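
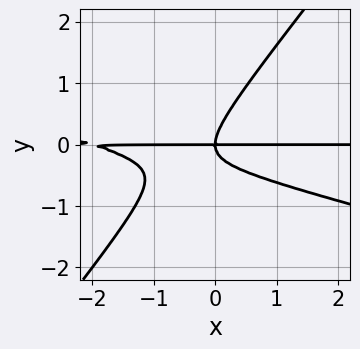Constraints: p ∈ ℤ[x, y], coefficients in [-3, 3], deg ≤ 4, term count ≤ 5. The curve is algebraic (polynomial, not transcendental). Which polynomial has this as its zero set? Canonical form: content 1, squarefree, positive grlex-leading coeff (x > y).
x^2*y + 3*x*y^2 - 3*y^3 + 2*x*y

1. deg p = 3. No degree-2 curve has this shape.
2. Reading off the gridlines: it meets the y-axis at y = 0 (among the integer gridlines); the visible x-axis segment lies entirely on the curve.
3. Putting this together gives p.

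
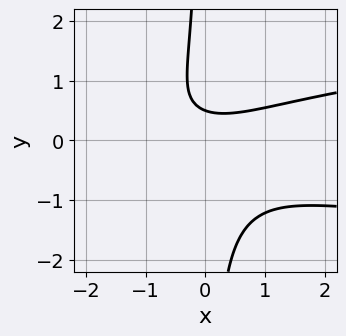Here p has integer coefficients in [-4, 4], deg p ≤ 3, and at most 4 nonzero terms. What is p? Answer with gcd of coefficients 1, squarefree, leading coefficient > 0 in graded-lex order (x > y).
1. Degree: a generic line meets the curve in up to 3 points, so deg p = 3.
2. Reading off the gridlines: it misses every integer gridline on the x-axis.
3. The integer polynomial consistent with all of this is the stated p.

3*x*y^2 - x^2 + 2*y - 1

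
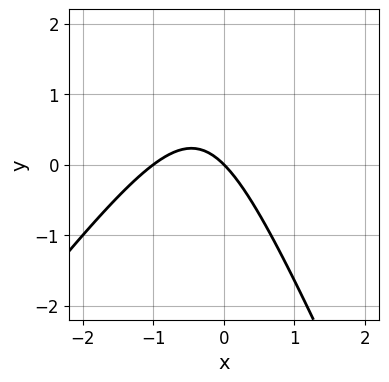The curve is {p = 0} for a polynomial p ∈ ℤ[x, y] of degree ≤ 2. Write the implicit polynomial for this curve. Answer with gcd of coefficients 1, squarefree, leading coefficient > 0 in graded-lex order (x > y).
(a) deg p = 2.
(b) From the visible intercepts: the x-axis gridline crossings are at x ∈ {-1, 0}; it crosses the y-axis at the gridline y = 0.
(c) The integer polynomial consistent with all of this is the stated p.

3*x^2 - x*y - y^2 + 3*x + 3*y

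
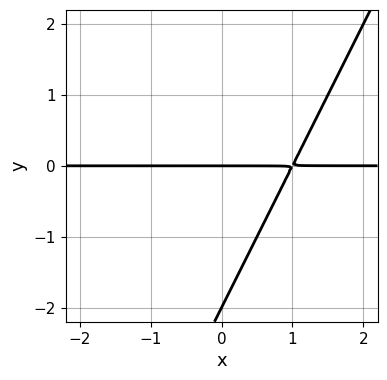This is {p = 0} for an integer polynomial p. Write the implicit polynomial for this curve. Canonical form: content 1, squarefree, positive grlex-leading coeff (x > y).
2*x*y - y^2 - 2*y

(a) Degree: the shape is more complex than any degree-1 curve, so deg p = 2.
(b) From the axis intercepts and sections: the y-axis gridline crossings are at y ∈ {-2, 0}; every point of the x-axis in the box is on the curve.
(c) These observations pin down the coefficients.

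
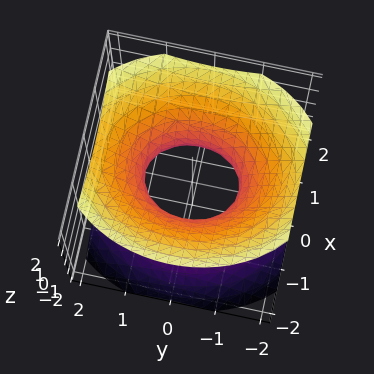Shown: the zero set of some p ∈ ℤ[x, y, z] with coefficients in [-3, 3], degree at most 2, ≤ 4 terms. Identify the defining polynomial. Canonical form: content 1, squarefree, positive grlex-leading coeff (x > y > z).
The degree is 2 — one connected sheet with a waist; a quadric.
Symmetries: the z ↦ −z reflection is a symmetry, so z appears only in even powers; it's symmetric under y → −y, forcing even powers of y; the x ↦ −x reflection is a symmetry, so x appears only in even powers.
From the visible intercepts: the surface avoids every integer z-axis point in the box; among the integer gridlines, it crosses the y-axis at y ∈ {-1, 1}.
Putting this together gives p.

3*x^2 + 2*y^2 - 3*z^2 - 2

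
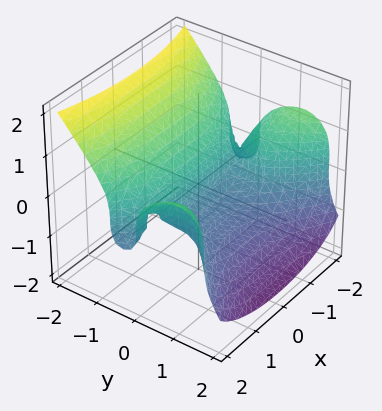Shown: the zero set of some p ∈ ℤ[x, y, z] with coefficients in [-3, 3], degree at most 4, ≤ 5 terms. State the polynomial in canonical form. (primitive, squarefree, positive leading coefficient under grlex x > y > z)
(a) deg p = 3. No degree-2 surface has this shape.
(b) Reading off the gridlines: it crosses the z-axis at the gridline z = 0; one y-axis crossing is at y = 0; the visible x-axis segment lies entirely on the surface.
(c) Fitting integer coefficients to these (and the overall shape) gives p.

x^2*y - 2*y^3 - 2*z^3 + 2*y^2 - 2*y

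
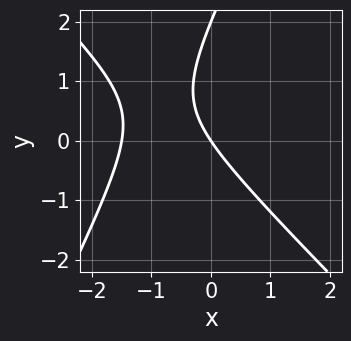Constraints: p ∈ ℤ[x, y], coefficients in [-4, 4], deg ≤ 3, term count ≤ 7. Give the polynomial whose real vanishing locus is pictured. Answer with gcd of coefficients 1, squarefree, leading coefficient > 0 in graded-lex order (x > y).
2*x^2 + x*y - y^2 + 3*x + 2*y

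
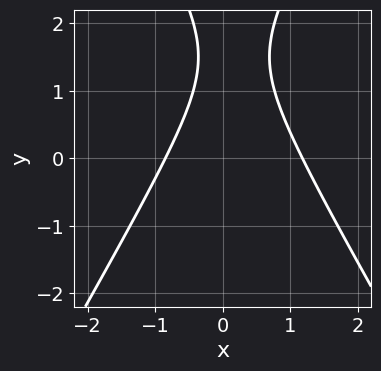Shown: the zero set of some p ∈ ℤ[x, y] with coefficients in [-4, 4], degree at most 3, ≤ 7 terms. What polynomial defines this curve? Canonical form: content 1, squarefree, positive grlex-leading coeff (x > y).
deg p = 2.
Against the integer gridlines: it misses every integer gridline on the y-axis.
These observations pin down the coefficients.

3*x^2 - y^2 - x + 3*y - 3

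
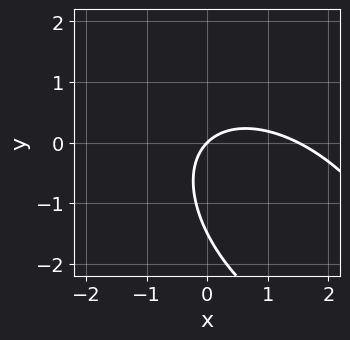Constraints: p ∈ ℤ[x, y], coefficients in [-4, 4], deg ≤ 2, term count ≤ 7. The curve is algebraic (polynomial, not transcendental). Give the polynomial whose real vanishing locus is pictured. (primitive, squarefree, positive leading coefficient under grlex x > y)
First, the degree is 2 — a generic line meets the curve in up to 2 points.
Next, checking where it meets the axes: it meets the x-axis at x = 0 (among the integer gridlines); it crosses the y-axis at the gridline y = 0.
Finally, the integer polynomial consistent with all of this is the stated p.

2*x^2 + 2*x*y + 2*y^2 - 3*x + 3*y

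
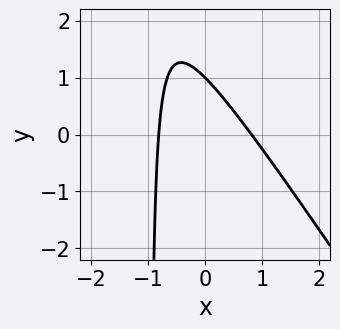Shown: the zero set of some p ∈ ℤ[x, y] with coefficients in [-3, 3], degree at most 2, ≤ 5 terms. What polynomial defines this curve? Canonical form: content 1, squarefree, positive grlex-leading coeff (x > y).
3*x^2 + 2*x*y + 2*y - 2

First, the degree is 2 — a generic line meets the curve in up to 2 points.
Next, from the visible intercepts: it crosses the y-axis at the gridline y = 1.
Finally, solving for integer coefficients yields p as stated.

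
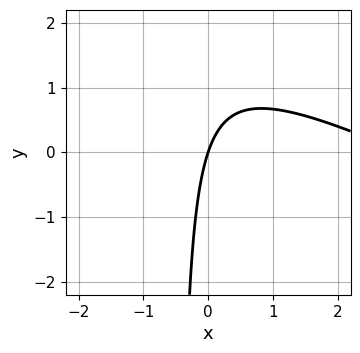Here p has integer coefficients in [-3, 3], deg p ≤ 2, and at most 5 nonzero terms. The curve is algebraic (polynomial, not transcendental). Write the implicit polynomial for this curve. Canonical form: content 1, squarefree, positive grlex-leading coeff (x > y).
x^2 + 2*x*y - 3*x + y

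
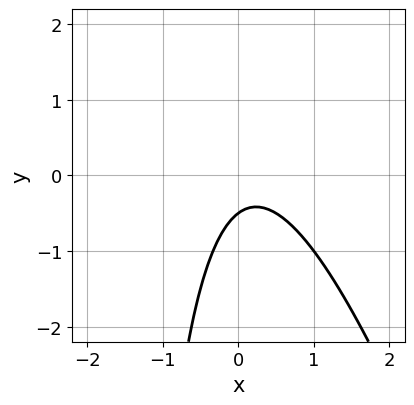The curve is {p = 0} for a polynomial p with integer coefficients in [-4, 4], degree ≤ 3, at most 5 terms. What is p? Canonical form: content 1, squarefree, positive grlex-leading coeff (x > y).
3*x^2 + x*y - x + 2*y + 1

(a) Degree: no degree-1 curve has this shape, so deg p = 2.
(b) Observable constraints: it misses every integer gridline on the x-axis.
(c) Matching integer coefficients to the picture gives p.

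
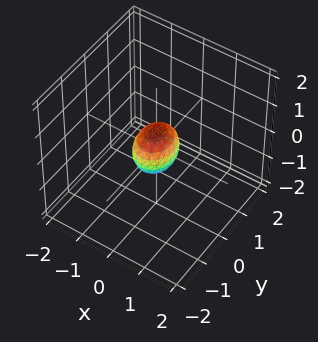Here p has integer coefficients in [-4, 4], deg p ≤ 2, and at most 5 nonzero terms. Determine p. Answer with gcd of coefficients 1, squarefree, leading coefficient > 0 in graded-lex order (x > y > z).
First, degree: a closed, bounded, convex surface; a quadric, so deg p = 2.
Then, symmetries: mirror symmetry x ↦ −x ⇒ only even powers of x; it's symmetric under z → −z, forcing even powers of z; the y ↦ −y reflection is a symmetry, so y appears only in even powers.
Finally, matching integer coefficients to the picture gives p.

3*x^2 + 2*y^2 + 2*z^2 - 1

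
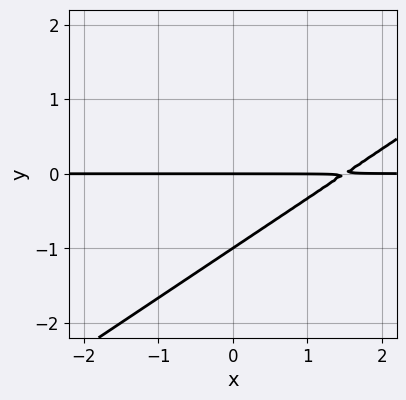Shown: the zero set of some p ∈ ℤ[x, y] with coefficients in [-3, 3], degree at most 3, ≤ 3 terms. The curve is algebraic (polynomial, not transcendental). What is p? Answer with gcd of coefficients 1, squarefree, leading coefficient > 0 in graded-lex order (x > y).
2*x*y - 3*y^2 - 3*y

1. deg p = 2. A generic line meets the curve in up to 2 points.
2. Checking where it meets the axes: the y-axis gridline crossings are at y ∈ {-1, 0}; every point of the x-axis in the box is on the curve.
3. Assembling these constraints gives the stated polynomial.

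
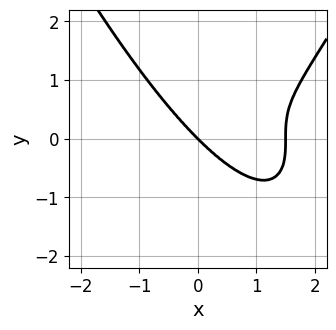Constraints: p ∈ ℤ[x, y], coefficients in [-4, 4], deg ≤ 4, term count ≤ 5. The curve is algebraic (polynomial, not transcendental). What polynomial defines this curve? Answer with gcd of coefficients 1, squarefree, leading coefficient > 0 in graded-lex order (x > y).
2*x^4 - 3*x^3 - 3*y^3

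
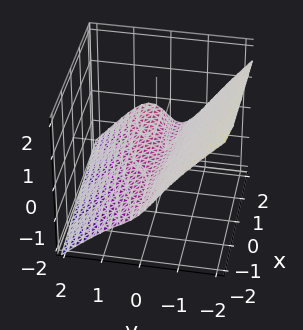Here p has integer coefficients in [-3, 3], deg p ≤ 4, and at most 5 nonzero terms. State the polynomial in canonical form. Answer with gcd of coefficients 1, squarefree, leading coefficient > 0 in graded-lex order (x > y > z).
First, degree: the shape is more complex than any degree-2 surface, so deg p = 3.
Next, checking where it meets the axes: the surface avoids every integer x-axis point in the box.
Finally, putting this together gives p.

3*y^3 + 3*y^2*z - x*y + 2*z + 1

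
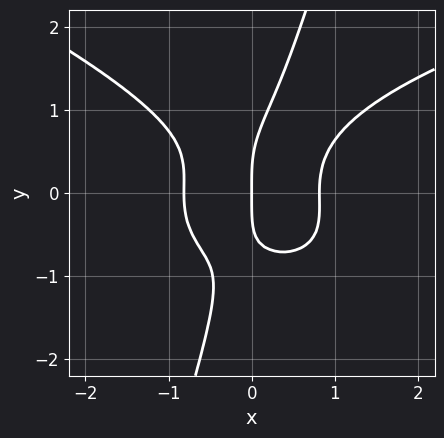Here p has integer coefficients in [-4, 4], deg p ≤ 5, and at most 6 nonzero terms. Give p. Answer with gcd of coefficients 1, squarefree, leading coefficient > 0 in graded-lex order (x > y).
The degree is 4 — no degree-3 curve has this shape.
Observable constraints: one y-axis crossing is at y = 0; it crosses the x-axis at the gridline x = 0.
Solving for integer coefficients yields p as stated.

x^2*y^2 + 3*x*y^3 - y^4 - 3*x^3 + 2*x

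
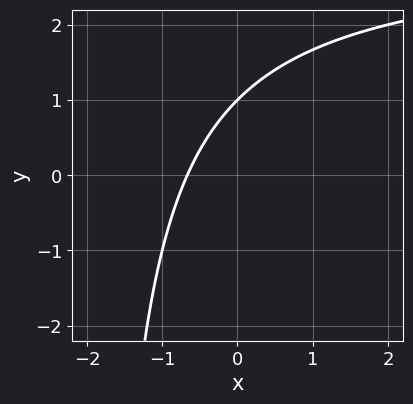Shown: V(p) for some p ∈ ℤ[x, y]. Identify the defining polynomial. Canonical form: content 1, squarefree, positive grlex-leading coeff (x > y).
x*y - 3*x + 2*y - 2

First, the degree is 2 — a generic line meets the curve in up to 2 points.
Next, reading off the gridlines: it crosses the y-axis at the gridline y = 1.
Finally, these observations pin down the coefficients.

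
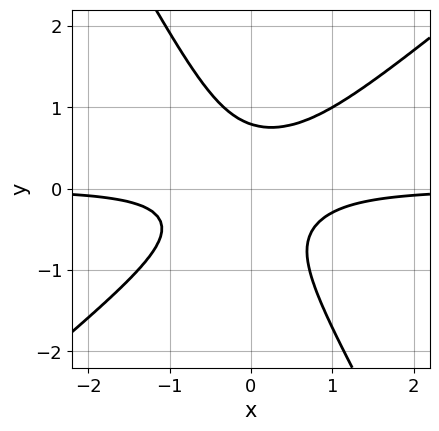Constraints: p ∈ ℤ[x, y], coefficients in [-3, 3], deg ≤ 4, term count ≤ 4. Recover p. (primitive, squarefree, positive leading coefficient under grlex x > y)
(a) The degree is 3 — the shape is more complex than any degree-2 curve.
(b) From the axis intercepts and sections: the curve avoids every integer x-axis point in the box.
(c) Putting this together gives p.

3*x^2*y - 2*x*y^2 - 2*y^3 + 1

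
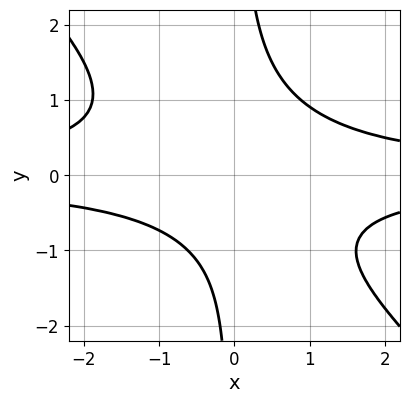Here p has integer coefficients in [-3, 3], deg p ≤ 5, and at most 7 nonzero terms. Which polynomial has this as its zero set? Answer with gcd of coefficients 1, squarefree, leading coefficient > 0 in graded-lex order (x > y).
3*x^2*y^2 + 3*x*y^3 - y^2 - y - 3

(a) deg p = 4.
(b) Against the integer gridlines: the curve avoids every integer x-axis point in the box; it misses every integer gridline on the y-axis.
(c) Assembling these constraints gives the stated polynomial.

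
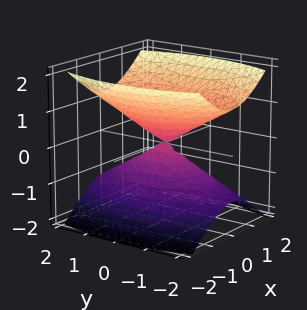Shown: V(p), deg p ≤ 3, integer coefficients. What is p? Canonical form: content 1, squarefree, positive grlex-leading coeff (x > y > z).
3*x^2 + y^2 - 3*z^2

First, the picture has 2 separate pieces.
Next, degree: a double cone through the origin; a quadric, so deg p = 2.
Next, symmetries: the z ↦ −z reflection is a symmetry, so z appears only in even powers; it's symmetric under x → −x, forcing even powers of x; mirror symmetry y ↦ −y ⇒ only even powers of y.
Next, checking where it meets the axes: it meets the x-axis at x = 0 (among the integer gridlines); it meets the y-axis at y = 0 (among the integer gridlines); it meets the z-axis at z = 0 (among the integer gridlines).
Finally, putting this together gives p.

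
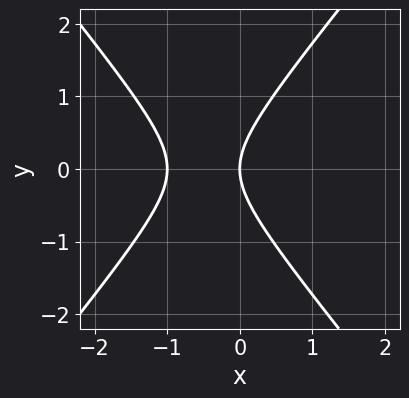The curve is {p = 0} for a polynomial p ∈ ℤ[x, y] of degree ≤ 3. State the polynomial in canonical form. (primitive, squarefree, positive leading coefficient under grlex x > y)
3*x^2 - 2*y^2 + 3*x

(a) deg p = 2.
(b) Symmetries: mirror symmetry y ↦ −y ⇒ only even powers of y.
(c) Reading off the gridlines: it meets the y-axis at y = 0 (among the integer gridlines); among the integer gridlines, it crosses the x-axis at x ∈ {-1, 0}.
(d) Together with the visible shape, these determine p as stated.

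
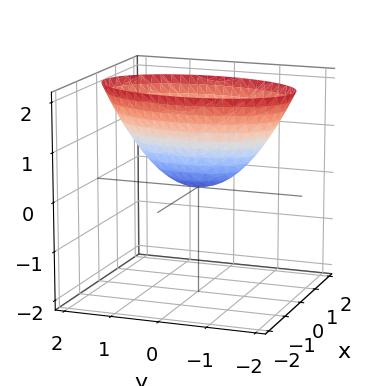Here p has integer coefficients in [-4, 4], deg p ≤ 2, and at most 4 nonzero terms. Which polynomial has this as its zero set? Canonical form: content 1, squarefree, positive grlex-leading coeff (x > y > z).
3*x^2 + y^2 - 2*z

deg p = 2. A single bowl opening along one axis; a quadric.
Symmetries: the y ↦ −y reflection is a symmetry, so y appears only in even powers; mirror symmetry x ↦ −x ⇒ only even powers of x.
From the visible intercepts: one z-axis crossing is at z = 0; one y-axis crossing is at y = 0.
Assembling these constraints gives the stated polynomial.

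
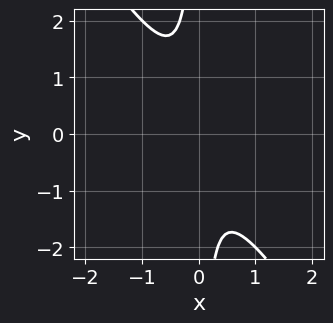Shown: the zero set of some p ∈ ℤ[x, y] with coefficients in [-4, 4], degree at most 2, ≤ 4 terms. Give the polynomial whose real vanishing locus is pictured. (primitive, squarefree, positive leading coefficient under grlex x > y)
1. The degree is 2 — no degree-1 curve has this shape.
2. From the visible intercepts: no x-intercept at any integer in the box; the curve avoids every integer y-axis point in the box.
3. Solving for integer coefficients yields p as stated.

3*x^2 + 2*x*y + 1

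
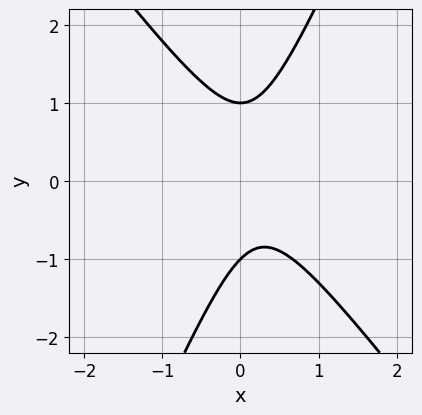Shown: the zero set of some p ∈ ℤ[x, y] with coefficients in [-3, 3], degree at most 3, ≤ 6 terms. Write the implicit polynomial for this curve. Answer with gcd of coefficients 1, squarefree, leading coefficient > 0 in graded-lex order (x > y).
1. deg p = 2.
2. From the axis intercepts and sections: among the integer gridlines, it crosses the y-axis at y ∈ {-1, 1}; the curve avoids every integer x-axis point in the box.
3. Together with the visible shape, these determine p as stated.

3*x^2 + x*y - y^2 - x + 1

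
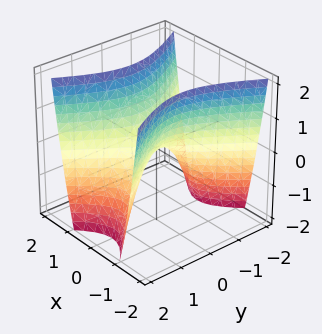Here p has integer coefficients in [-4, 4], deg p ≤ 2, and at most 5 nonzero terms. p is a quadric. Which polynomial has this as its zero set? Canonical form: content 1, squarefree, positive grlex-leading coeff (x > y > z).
First, deg p = 2. A hyperbolic paraboloid; a quadric.
Then, symmetries: mirror symmetry y ↦ −y ⇒ only even powers of y; it's symmetric under x → −x, forcing even powers of x.
Next, from the visible intercepts: one x-axis crossing is at x = 0; it crosses the z-axis at the gridline z = 0; it meets the y-axis at y = 0 (among the integer gridlines).
Finally, these observations pin down the coefficients.

2*x^2 - y^2 - z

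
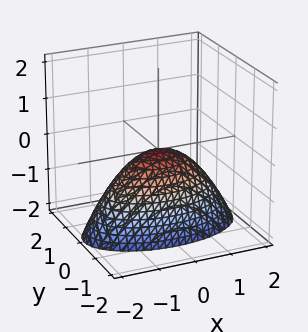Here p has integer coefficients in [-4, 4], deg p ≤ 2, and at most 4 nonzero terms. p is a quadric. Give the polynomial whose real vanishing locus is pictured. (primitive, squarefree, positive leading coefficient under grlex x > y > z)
(a) Degree: a paraboloid; a quadric, so deg p = 2.
(b) Symmetries: mirror symmetry x ↦ −x ⇒ only even powers of x; the y ↦ −y reflection is a symmetry, so y appears only in even powers.
(c) Against the integer gridlines: it crosses the y-axis at the gridline y = 0; it meets the x-axis at x = 0 (among the integer gridlines).
(d) Together with the visible shape, these determine p as stated.

x^2 + 3*y^2 + 2*z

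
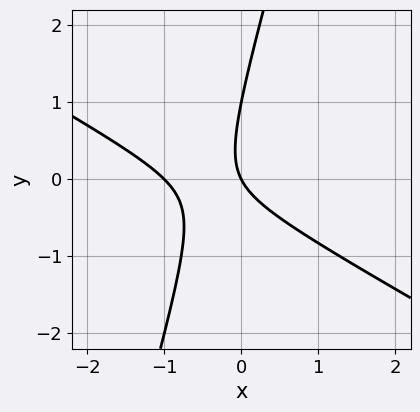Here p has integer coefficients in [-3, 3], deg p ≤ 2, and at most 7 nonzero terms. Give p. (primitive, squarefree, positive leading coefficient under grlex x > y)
1. Degree: a generic line meets the curve in up to 2 points, so deg p = 2.
2. Checking where it meets the axes: among the integer gridlines, it crosses the x-axis at x ∈ {-1, 0}; among the integer gridlines, it crosses the y-axis at y ∈ {0, 1}.
3. Assembling these constraints gives the stated polynomial.

2*x^2 + 3*x*y - y^2 + 2*x + y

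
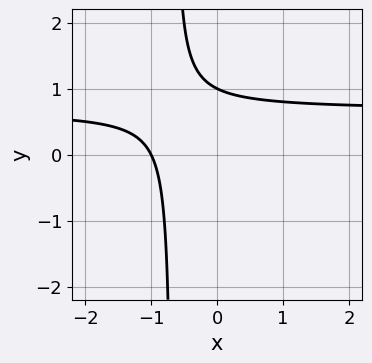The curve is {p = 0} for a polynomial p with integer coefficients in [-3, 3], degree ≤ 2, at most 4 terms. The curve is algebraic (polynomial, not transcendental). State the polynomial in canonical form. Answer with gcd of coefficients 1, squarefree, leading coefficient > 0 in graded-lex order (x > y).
(a) deg p = 2.
(b) Observable constraints: one x-axis crossing is at x = -1; it crosses the y-axis at the gridline y = 1.
(c) These observations pin down the coefficients.

3*x*y - 2*x + 2*y - 2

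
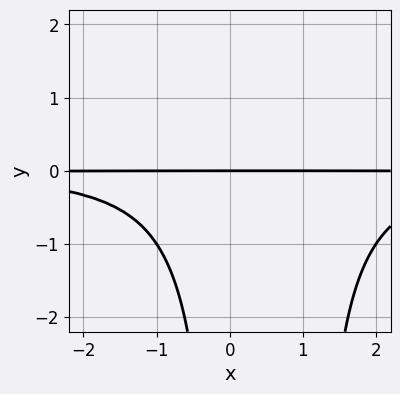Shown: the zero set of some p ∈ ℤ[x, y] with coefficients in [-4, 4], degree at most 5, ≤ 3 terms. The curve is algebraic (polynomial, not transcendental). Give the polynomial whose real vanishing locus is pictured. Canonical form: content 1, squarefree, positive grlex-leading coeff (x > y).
1. The degree is 4 — no degree-3 curve has this shape.
2. Reading off the gridlines: every point of the x-axis in the box is on the curve; it meets the y-axis at y = 0 (among the integer gridlines).
3. Fitting integer coefficients to these (and the overall shape) gives p.

x^2*y^2 - x*y^2 + 2*y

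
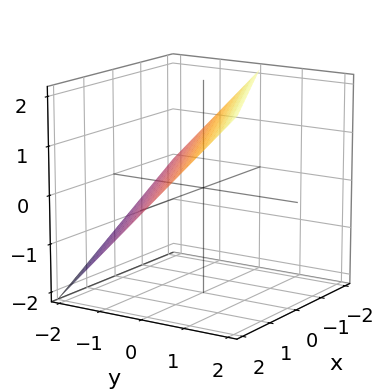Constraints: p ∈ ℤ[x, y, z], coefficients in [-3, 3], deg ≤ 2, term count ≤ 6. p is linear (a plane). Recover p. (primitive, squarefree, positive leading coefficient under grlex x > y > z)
x - 2*y + 2*z - 2

deg p = 1. Every cross-section is a straight line — this is a plane.
Observable constraints: one x-axis crossing is at x = 2; one z-axis crossing is at z = 1; it crosses the y-axis at the gridline y = -1.
Solving for integer coefficients yields p as stated.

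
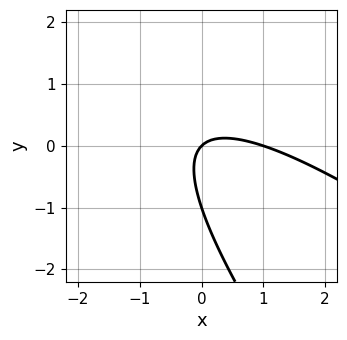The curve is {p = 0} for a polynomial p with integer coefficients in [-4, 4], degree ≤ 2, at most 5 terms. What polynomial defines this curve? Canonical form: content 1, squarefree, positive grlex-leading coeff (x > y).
x^2 + 2*x*y + y^2 - x + y

(a) The degree is 2 — no degree-1 curve has this shape.
(b) From the axis intercepts and sections: among the integer gridlines, it crosses the x-axis at x ∈ {0, 1}; the y-axis gridline crossings are at y ∈ {-1, 0}.
(c) The integer polynomial consistent with all of this is the stated p.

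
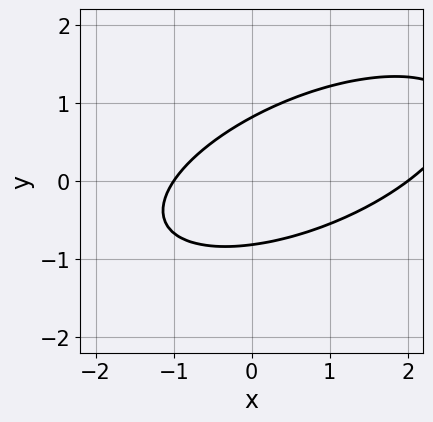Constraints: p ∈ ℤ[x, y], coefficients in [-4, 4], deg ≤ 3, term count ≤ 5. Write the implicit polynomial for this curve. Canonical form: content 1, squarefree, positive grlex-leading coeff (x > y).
x^2 - 2*x*y + 3*y^2 - x - 2

1. deg p = 2.
2. From the visible intercepts: the x-axis gridline crossings are at x ∈ {-1, 2}.
3. Together with the visible shape, these determine p as stated.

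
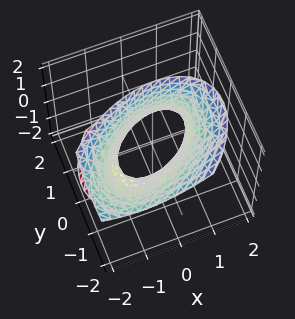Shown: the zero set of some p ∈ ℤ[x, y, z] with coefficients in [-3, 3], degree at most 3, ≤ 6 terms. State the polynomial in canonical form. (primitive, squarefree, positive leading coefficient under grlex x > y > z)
1. Degree: a generic line meets the surface in up to 2 points, so deg p = 2.
2. Against the integer gridlines: the surface avoids every integer z-axis point in the box; among the integer gridlines, it crosses the x-axis at x ∈ {-1, 1}.
3. Together with the visible shape, these determine p as stated.

2*x^2 - 2*x*y + 3*y^2 + 3*y*z - z^2 - 2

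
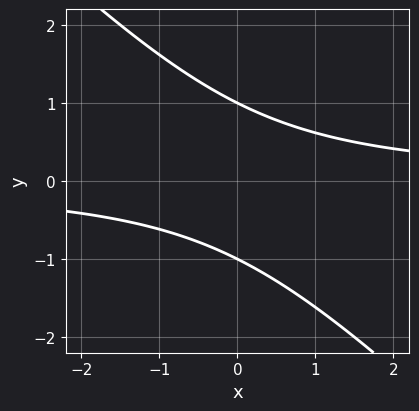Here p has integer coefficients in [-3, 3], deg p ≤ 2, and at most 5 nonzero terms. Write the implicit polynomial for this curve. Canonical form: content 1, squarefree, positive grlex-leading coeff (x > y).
The degree is 2 — a generic line meets the curve in up to 2 points.
Against the integer gridlines: the y-axis gridline crossings are at y ∈ {-1, 1}; no x-intercept at any integer in the box.
Putting this together gives p.

x*y + y^2 - 1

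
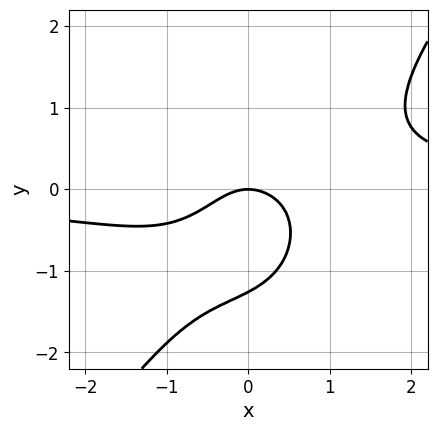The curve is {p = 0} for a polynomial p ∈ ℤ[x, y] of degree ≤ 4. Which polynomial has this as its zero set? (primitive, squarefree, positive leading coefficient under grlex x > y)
First, degree: the shape is more complex than any degree-3 curve, so deg p = 4.
Then, checking where it meets the axes: one y-axis crossing is at y = 0; one x-axis crossing is at x = 0.
Finally, putting this together gives p.

2*x^3*y - y^4 - 2*x*y^2 - 2*x^2 - 2*y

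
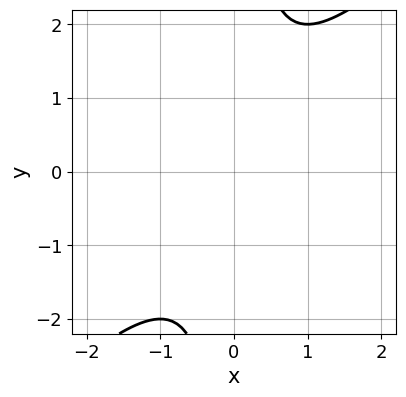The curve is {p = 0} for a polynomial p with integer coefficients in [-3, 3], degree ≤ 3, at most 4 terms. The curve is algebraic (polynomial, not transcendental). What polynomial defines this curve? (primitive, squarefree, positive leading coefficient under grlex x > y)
Degree: no degree-1 curve has this shape, so deg p = 2.
Checking where it meets the axes: it misses every integer gridline on the y-axis; it misses every integer gridline on the x-axis.
Matching integer coefficients to the picture gives p.

x^2 - x*y + 1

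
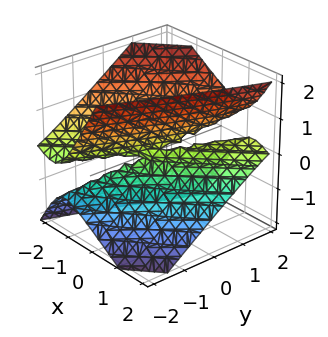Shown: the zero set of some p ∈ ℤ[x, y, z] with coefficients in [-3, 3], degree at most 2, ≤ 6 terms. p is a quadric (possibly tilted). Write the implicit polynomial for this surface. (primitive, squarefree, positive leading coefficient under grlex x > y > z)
2*x^2 - 3*x*y + 2*x*z + y^2 - 2*z^2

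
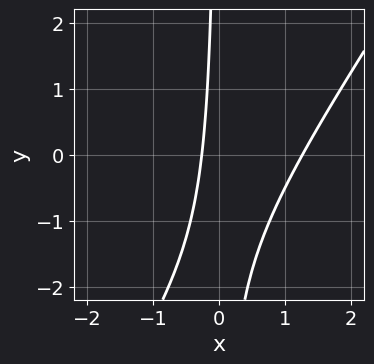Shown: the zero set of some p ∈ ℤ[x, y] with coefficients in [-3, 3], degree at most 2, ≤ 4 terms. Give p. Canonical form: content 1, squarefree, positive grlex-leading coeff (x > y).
First, degree: a generic line meets the curve in up to 2 points, so deg p = 2.
Next, from the visible intercepts: it misses every integer gridline on the y-axis.
Finally, the integer polynomial consistent with all of this is the stated p.

3*x^2 - 2*x*y - 3*x - 1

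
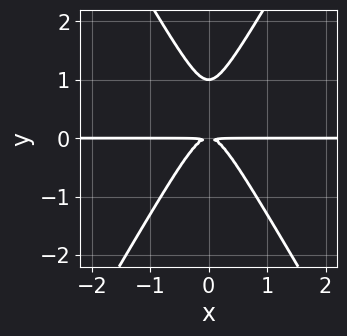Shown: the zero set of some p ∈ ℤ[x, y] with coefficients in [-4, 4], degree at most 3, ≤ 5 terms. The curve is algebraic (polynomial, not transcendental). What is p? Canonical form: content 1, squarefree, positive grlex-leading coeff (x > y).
(a) The degree is 3 — no degree-2 curve has this shape.
(b) Symmetries: it's symmetric under x → −x, forcing even powers of x.
(c) Reading off the gridlines: every point of the x-axis in the box is on the curve; it meets the y-axis at y = 1 (among the integer gridlines).
(d) Assembling these constraints gives the stated polynomial.

3*x^2*y - y^3 + y^2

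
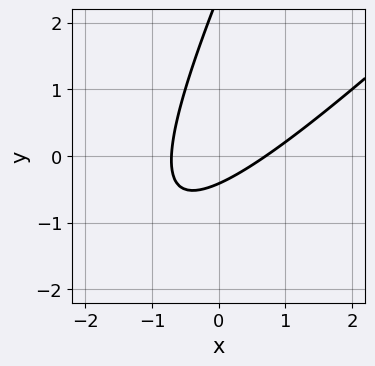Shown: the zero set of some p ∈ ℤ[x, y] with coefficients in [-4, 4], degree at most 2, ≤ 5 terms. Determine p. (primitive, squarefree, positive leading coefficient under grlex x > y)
The degree is 2 — a generic line meets the curve in up to 2 points.
Solving for integer coefficients yields p as stated.

2*x^2 - 3*x*y + y^2 - 2*y - 1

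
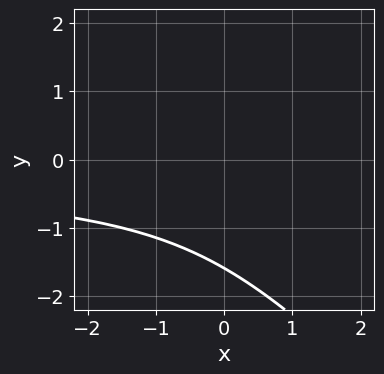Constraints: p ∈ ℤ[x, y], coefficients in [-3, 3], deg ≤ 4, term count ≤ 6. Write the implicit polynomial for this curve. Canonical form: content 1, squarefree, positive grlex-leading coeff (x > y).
2*x*y^2 + 2*y^3 + 2*y^2 + 3

1. The degree is 3 — a generic line meets the curve in up to 3 points.
2. From the visible intercepts: the curve avoids every integer x-axis point in the box.
3. Solving for integer coefficients yields p as stated.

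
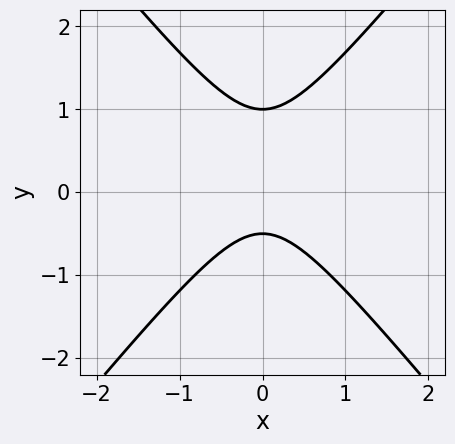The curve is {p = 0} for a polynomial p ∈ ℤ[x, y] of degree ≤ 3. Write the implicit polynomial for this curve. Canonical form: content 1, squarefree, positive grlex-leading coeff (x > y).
The degree is 2 — the shape is more complex than any degree-1 curve.
Symmetries: the x ↦ −x reflection is a symmetry, so x appears only in even powers.
From the visible intercepts: the curve avoids every integer x-axis point in the box; it crosses the y-axis at the gridline y = 1.
Fitting integer coefficients to these (and the overall shape) gives p.

3*x^2 - 2*y^2 + y + 1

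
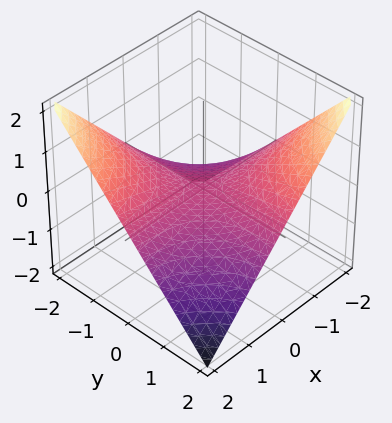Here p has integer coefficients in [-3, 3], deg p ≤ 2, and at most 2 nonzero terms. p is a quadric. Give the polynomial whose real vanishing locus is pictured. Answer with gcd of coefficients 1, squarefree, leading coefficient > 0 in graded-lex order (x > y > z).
(a) deg p = 2.
(b) Reading off the gridlines: one z-axis crossing is at z = 0; the visible y-axis segment lies entirely on the surface; the visible x-axis segment lies entirely on the surface.
(c) The integer polynomial consistent with all of this is the stated p.

x*y + 2*z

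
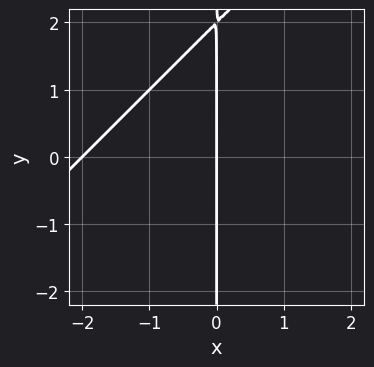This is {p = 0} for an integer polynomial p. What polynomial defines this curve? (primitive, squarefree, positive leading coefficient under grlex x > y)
First, the degree is 2 — a generic line meets the curve in up to 2 points.
Then, from the axis intercepts and sections: every point of the y-axis in the box is on the curve; the x-axis gridline crossings are at x ∈ {-2, 0}.
Finally, the integer polynomial consistent with all of this is the stated p.

x^2 - x*y + 2*x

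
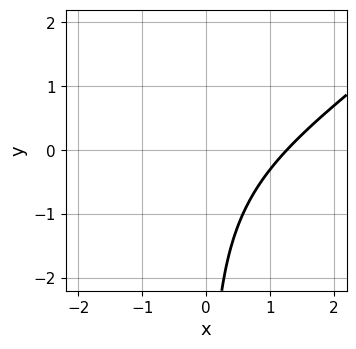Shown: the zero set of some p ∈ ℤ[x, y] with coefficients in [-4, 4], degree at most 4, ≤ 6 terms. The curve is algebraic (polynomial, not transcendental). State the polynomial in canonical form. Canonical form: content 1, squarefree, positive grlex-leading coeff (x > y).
x^3 - 2*x^2*y + x*y^2 - x*y - 2

First, the degree is 3 — no degree-2 curve has this shape.
Then, checking where it meets the axes: no y-intercept at any integer in the box.
Finally, matching integer coefficients to the picture gives p.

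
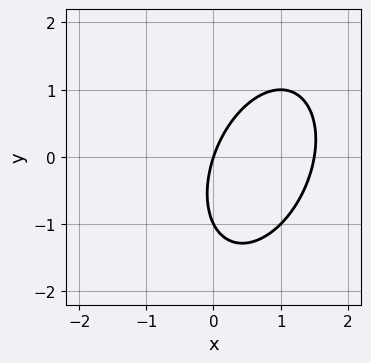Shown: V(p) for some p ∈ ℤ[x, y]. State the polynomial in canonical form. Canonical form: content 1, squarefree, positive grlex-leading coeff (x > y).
1. deg p = 2. A generic line meets the curve in up to 2 points.
2. Reading off the gridlines: among the integer gridlines, it crosses the y-axis at y ∈ {-1, 0}; it crosses the x-axis at the gridline x = 0.
3. These observations pin down the coefficients.

2*x^2 - x*y + y^2 - 3*x + y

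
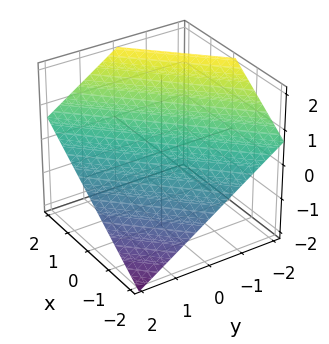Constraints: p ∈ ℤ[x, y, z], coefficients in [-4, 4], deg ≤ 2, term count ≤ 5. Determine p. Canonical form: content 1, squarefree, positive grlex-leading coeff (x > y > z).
deg p = 1. The surface is flat (a plane).
Against the integer gridlines: it meets the y-axis at y = 1 (among the integer gridlines); it crosses the x-axis at the gridline x = -1.
The integer polynomial consistent with all of this is the stated p.

2*x - 2*y - 3*z + 2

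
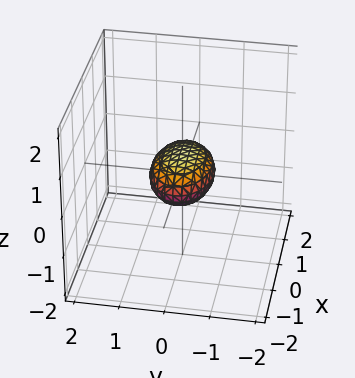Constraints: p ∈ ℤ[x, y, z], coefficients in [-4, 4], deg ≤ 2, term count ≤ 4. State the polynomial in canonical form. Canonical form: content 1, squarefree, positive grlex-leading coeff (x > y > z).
1. deg p = 2.
2. Symmetries: it's symmetric under x → −x, forcing even powers of x; mirror symmetry z ↦ −z ⇒ only even powers of z; it's symmetric under y → −y, forcing even powers of y.
3. Checking where it meets the axes: the x-axis gridline crossings are at x ∈ {-1, 1}.
4. Putting this together gives p.

x^2 + 2*y^2 + 3*z^2 - 1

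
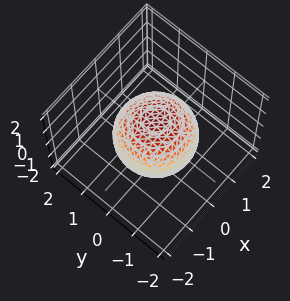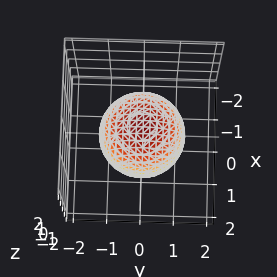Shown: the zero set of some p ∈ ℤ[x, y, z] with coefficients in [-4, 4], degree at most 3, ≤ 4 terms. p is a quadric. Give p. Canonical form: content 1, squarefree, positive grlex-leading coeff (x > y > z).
2*x^2 + 2*y^2 + 2*z^2 - 3

1. deg p = 2. Bounded and convex; a quadric.
2. Symmetries: the z ↦ −z reflection is a symmetry, so z appears only in even powers; every cross-section ⟂ z is a circle, so x, y appear only via x² + y².
3. Checking where it meets the axes: a circular section at z = 1 has radius between 0 and 1.
4. Assembling these constraints gives the stated polynomial.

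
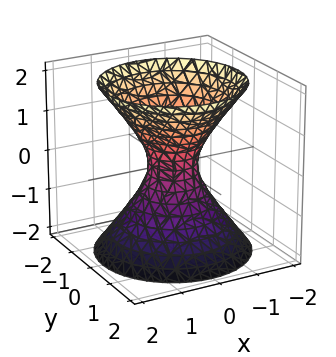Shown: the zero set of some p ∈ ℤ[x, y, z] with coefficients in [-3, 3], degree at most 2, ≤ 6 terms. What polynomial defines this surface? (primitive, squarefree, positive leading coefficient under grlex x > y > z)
3*x^2 + 3*y^2 - 2*z^2 - 1

First, the degree is 2 — the shape is more complex than any degree-1 surface.
Next, symmetries: the surface is invariant under rotation about z: p = q(x² + y², z).
Then, against the integer gridlines: a circular section at z = -2 has radius between 1 and 2; it misses every integer gridline on the z-axis.
Finally, assembling these constraints gives the stated polynomial.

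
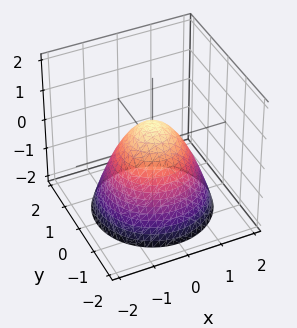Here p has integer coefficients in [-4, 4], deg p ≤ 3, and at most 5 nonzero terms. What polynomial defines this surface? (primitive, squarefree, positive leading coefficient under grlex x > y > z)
3*x^2 + 3*y^2 + 3*z - 2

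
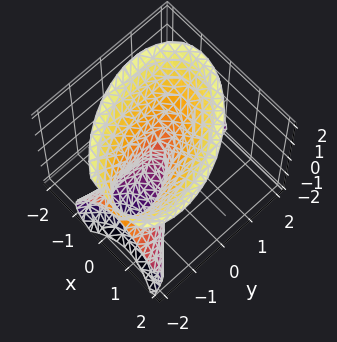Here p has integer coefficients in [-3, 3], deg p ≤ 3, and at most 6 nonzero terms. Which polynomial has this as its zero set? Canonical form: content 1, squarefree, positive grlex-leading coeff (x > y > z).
First, I count 2 distinct pieces. They look like related sheets of one shape, so recover p as a whole.
Next, deg p = 3. A generic line meets the surface in up to 3 points.
Next, from the axis intercepts and sections: it crosses the y-axis at the gridline y = 0; it meets the x-axis at x = 0 (among the integer gridlines); one z-axis crossing is at z = 0.
Finally, together with the visible shape, these determine p as stated.

y^2*z - z^3 + 3*x^2 + 2*x*y + y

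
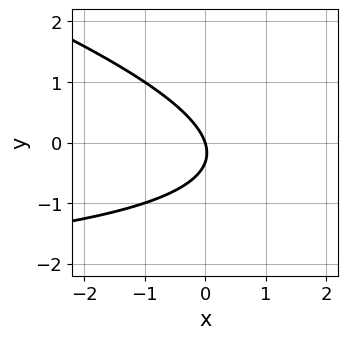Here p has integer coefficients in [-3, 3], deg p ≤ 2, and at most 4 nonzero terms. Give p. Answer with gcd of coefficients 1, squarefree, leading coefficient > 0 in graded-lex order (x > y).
x*y + 3*y^2 + 3*x + y

(a) The degree is 2 — the shape is more complex than any degree-1 curve.
(b) From the visible intercepts: it crosses the y-axis at the gridline y = 0; it crosses the x-axis at the gridline x = 0.
(c) Together with the visible shape, these determine p as stated.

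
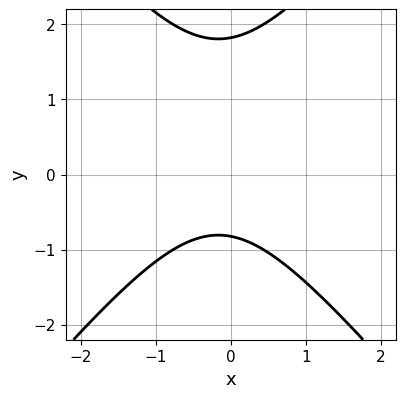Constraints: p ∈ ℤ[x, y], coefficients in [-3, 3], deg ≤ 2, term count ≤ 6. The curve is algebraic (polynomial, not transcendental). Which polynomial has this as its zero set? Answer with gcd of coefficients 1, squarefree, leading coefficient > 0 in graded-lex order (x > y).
3*x^2 - 2*y^2 + x + 2*y + 3

1. The degree is 2 — the shape is more complex than any degree-1 curve.
2. From the axis intercepts and sections: the curve avoids every integer x-axis point in the box.
3. Putting this together gives p.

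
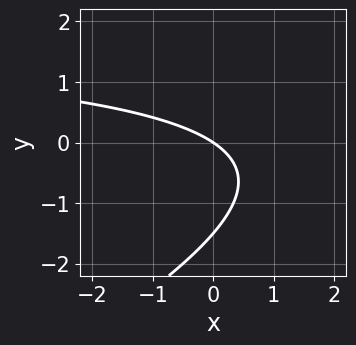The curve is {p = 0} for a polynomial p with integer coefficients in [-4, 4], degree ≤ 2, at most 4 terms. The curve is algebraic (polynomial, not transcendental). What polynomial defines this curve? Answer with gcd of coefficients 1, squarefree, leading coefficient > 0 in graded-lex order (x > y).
1. deg p = 2. The shape is more complex than any degree-1 curve.
2. Observable constraints: one y-axis crossing is at y = 0; it crosses the x-axis at the gridline x = 0.
3. Fitting integer coefficients to these (and the overall shape) gives p.

x*y - 2*y^2 - 2*x - 3*y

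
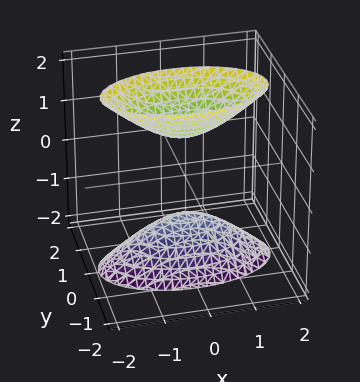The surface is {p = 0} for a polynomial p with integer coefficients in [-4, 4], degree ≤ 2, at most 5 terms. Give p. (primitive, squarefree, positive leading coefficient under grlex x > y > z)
1. I count 2 distinct pieces. They look like related sheets of one shape, so recover p as a whole.
2. Degree: two sheets facing apart; a quadric, so deg p = 2.
3. Symmetries: mirror symmetry y ↦ −y ⇒ only even powers of y; mirror symmetry x ↦ −x ⇒ only even powers of x; it's symmetric under z → −z, forcing even powers of z.
4. Reading off the gridlines: no x-intercept at any integer in the box; no y-intercept at any integer in the box; among the integer gridlines, it crosses the z-axis at z ∈ {-1, 1}.
5. Matching integer coefficients to the picture gives p.

x^2 + 3*y^2 - z^2 + 1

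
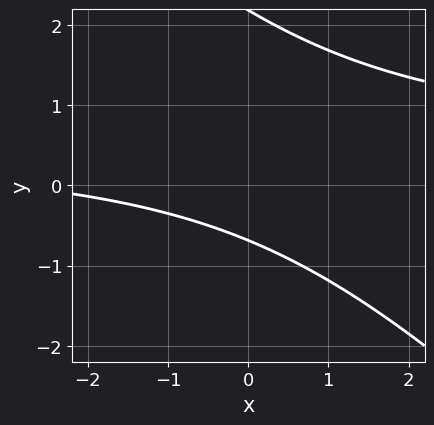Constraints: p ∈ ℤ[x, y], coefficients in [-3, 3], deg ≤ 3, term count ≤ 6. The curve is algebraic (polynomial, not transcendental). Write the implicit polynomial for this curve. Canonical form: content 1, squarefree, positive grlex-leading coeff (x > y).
First, the degree is 2 — no degree-1 curve has this shape.
Then, observable constraints: the curve avoids every integer x-axis point in the box.
Finally, together with the visible shape, these determine p as stated.

2*x*y + 2*y^2 - x - 3*y - 3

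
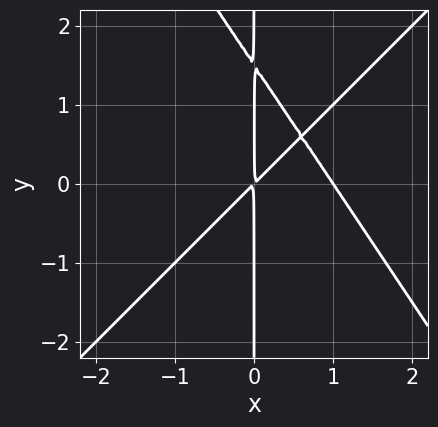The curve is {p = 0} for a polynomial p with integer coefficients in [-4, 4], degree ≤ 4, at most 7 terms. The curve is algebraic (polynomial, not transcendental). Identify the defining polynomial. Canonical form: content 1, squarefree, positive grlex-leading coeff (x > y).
3*x^3 - x^2*y - 2*x*y^2 - 3*x^2 + 3*x*y

Degree: the shape is more complex than any degree-2 curve, so deg p = 3.
From the axis intercepts and sections: it meets the x-axis at x = 1 (among the integer gridlines); the visible y-axis segment lies entirely on the curve.
Fitting integer coefficients to these (and the overall shape) gives p.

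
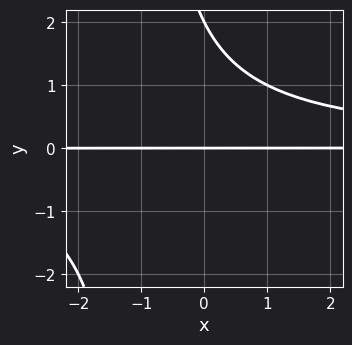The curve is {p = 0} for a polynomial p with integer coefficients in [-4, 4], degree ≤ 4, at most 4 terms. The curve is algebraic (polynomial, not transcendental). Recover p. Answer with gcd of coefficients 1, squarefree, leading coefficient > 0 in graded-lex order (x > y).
First, deg p = 3. The shape is more complex than any degree-2 curve.
Then, reading off the gridlines: the visible x-axis segment lies entirely on the curve; among the integer gridlines, it crosses the y-axis at y ∈ {0, 2}.
Finally, together with the visible shape, these determine p as stated.

x*y^2 + y^2 - 2*y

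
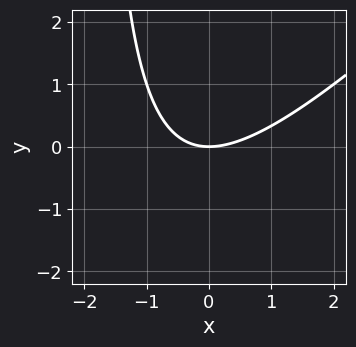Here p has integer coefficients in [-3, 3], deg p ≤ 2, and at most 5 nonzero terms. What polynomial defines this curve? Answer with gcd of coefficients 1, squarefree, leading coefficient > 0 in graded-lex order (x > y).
deg p = 2. No degree-1 curve has this shape.
Observable constraints: it meets the x-axis at x = 0 (among the integer gridlines); it meets the y-axis at y = 0 (among the integer gridlines).
Solving for integer coefficients yields p as stated.

x^2 - x*y - 2*y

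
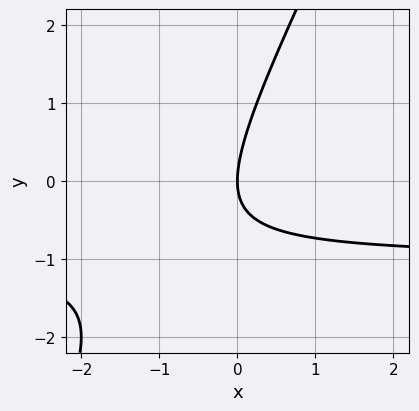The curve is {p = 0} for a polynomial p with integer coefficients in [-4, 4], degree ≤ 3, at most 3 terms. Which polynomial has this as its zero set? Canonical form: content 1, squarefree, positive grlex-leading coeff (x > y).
2*x*y - y^2 + 2*x

1. deg p = 2. A generic line meets the curve in up to 2 points.
2. From the axis intercepts and sections: one y-axis crossing is at y = 0; it crosses the x-axis at the gridline x = 0.
3. Solving for integer coefficients yields p as stated.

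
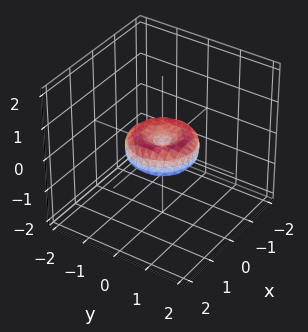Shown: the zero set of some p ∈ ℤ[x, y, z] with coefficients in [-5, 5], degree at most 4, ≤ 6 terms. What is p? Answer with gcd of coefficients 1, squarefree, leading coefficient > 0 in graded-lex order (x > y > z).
1. deg p = 4. The shape is more complex than any degree-3 surface.
2. Symmetry: the z-axis is an axis of rotation, so x and y enter only as x² + y².
3. Observable constraints: a circular section at z = 0 has radius exactly 1; one z-axis crossing is at z = 0; the y-axis gridline crossings are at y ∈ {-1, 0, 1}; among the integer gridlines, it crosses the x-axis at x ∈ {-1, 0, 1}.
4. Fitting integer coefficients to these (and the overall shape) gives p.

2*x^4 + 4*x^2*y^2 + 2*y^4 - 2*x^2 - 2*y^2 + 3*z^2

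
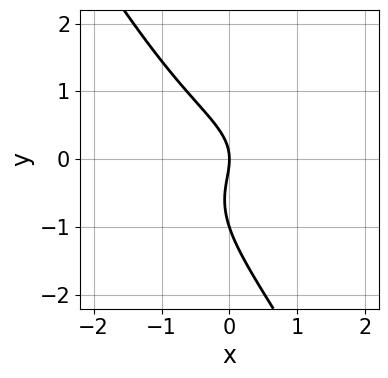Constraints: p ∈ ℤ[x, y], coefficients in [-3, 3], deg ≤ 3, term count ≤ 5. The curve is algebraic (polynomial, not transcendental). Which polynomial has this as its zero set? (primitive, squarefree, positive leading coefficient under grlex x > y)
x^3 + 3*x*y^2 + 2*y^3 + 2*y^2 + 3*x

First, the degree is 3 — the shape is more complex than any degree-2 curve.
Next, reading off the gridlines: among the integer gridlines, it crosses the y-axis at y ∈ {-1, 0}; it crosses the x-axis at the gridline x = 0.
Finally, together with the visible shape, these determine p as stated.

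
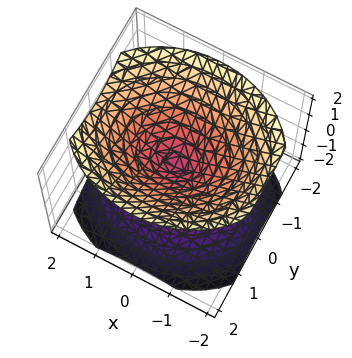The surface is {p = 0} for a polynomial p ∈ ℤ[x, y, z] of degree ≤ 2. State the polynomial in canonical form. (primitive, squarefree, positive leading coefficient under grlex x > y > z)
2*x^2 + 3*y^2 - 3*z^2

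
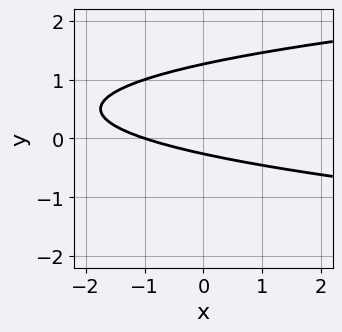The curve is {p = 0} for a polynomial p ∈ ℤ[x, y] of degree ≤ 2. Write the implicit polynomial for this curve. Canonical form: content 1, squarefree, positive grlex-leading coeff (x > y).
(a) The degree is 2 — no degree-1 curve has this shape.
(b) From the visible intercepts: it crosses the x-axis at the gridline x = -1.
(c) Fitting integer coefficients to these (and the overall shape) gives p.

3*y^2 - x - 3*y - 1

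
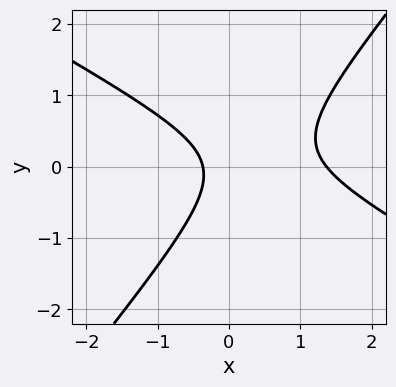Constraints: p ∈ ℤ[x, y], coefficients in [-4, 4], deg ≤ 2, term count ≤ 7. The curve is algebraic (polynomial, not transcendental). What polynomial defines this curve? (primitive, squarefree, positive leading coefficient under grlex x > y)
2*x^2 + 2*x*y - 3*y^2 - 2*x - 1

First, the degree is 2 — a generic line meets the curve in up to 2 points.
Next, observable constraints: it misses every integer gridline on the y-axis.
Finally, together with the visible shape, these determine p as stated.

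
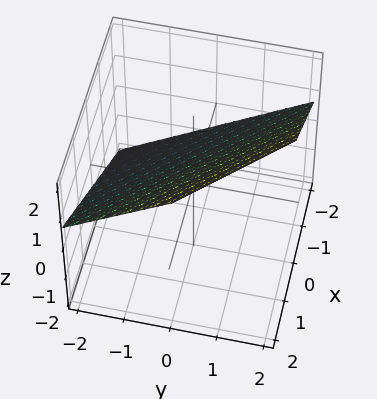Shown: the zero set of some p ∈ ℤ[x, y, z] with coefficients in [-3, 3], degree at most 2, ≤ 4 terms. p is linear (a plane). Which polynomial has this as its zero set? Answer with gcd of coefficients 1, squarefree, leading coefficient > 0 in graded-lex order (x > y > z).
2*x + 2*y - 3*z + 2

First, degree: the surface is flat (a plane), so deg p = 1.
Next, from the axis intercepts and sections: it meets the y-axis at y = -1 (among the integer gridlines); it crosses the x-axis at the gridline x = -1.
Finally, matching integer coefficients to the picture gives p.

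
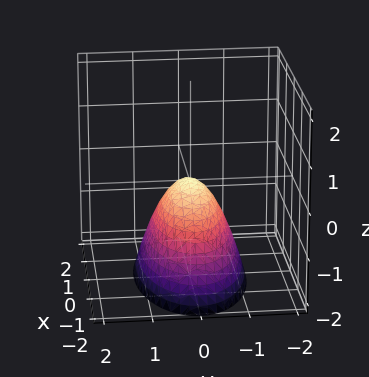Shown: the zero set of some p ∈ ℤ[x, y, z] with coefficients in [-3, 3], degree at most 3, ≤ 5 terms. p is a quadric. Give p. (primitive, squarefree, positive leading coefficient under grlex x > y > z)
x^2 + 3*y^2 + 2*z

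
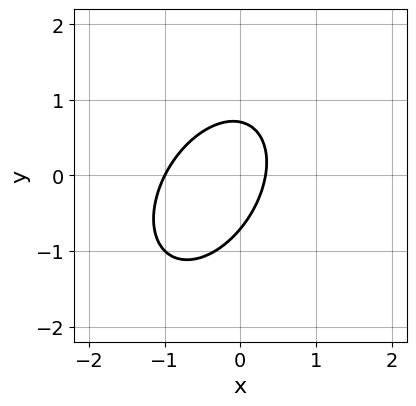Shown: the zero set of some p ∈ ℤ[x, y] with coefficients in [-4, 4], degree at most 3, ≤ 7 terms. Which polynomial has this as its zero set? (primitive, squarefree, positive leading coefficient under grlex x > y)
3*x^2 - 2*x*y + 2*y^2 + 2*x - 1

First, the degree is 2 — the shape is more complex than any degree-1 curve.
Next, checking where it meets the axes: it meets the x-axis at x = -1 (among the integer gridlines).
Finally, the integer polynomial consistent with all of this is the stated p.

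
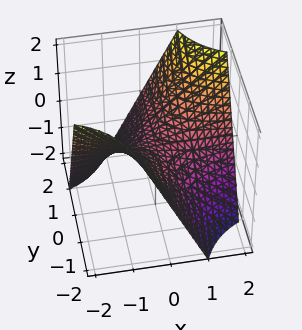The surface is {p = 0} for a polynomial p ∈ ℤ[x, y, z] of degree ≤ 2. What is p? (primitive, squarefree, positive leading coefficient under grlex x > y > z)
1. The degree is 2 — a saddle surface; a quadric.
2. From the visible intercepts: every point of the y-axis in the box is on the surface; one z-axis crossing is at z = 0; the visible x-axis segment lies entirely on the surface.
3. Putting this together gives p.

x*y - z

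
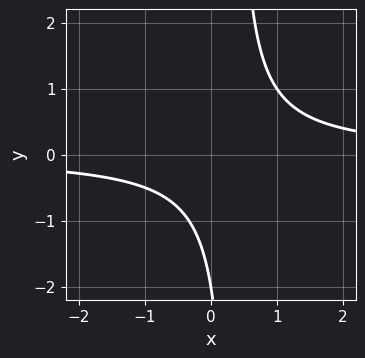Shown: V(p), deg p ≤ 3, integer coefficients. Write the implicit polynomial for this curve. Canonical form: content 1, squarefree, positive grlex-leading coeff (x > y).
3*x*y - y - 2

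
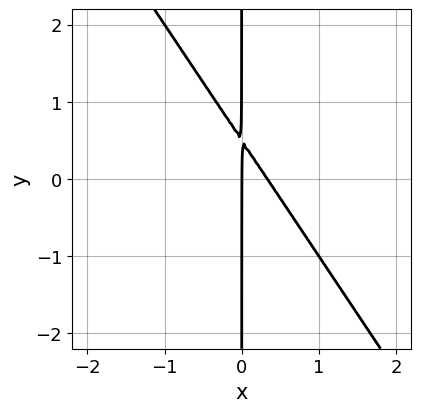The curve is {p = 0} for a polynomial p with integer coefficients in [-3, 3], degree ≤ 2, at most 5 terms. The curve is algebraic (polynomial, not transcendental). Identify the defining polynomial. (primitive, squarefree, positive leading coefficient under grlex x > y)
Degree: a generic line meets the curve in up to 2 points, so deg p = 2.
Observable constraints: the visible y-axis segment lies entirely on the curve; one x-axis crossing is at x = 0.
Assembling these constraints gives the stated polynomial.

3*x^2 + 2*x*y - x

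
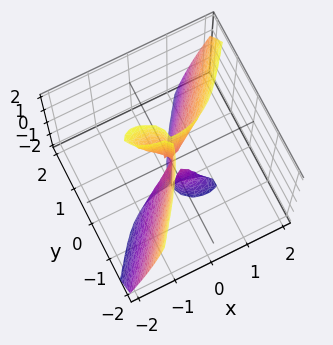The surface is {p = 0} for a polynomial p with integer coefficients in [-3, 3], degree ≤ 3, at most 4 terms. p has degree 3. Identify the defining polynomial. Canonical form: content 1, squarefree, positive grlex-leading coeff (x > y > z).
I count 2 distinct pieces. They look like related sheets of one shape, so recover p as a whole.
deg p = 3. A generic line meets the surface in up to 3 points.
Observable constraints: it meets the y-axis at y = 0 (among the integer gridlines); it meets the x-axis at x = 0 (among the integer gridlines); every point of the z-axis in the box is on the surface.
Solving for integer coefficients yields p as stated.

x^3 + 3*x*y^2 - 2*x*y*z - 3*y^3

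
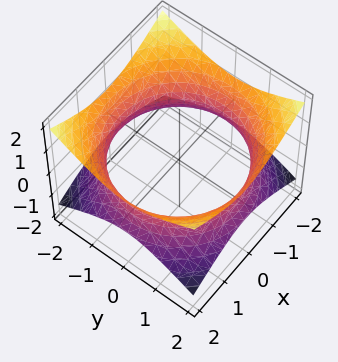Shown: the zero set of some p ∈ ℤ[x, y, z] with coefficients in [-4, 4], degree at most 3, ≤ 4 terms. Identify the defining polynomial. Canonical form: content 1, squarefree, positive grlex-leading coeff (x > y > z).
1. The degree is 2 — no degree-1 surface has this shape.
2. Symmetry: every cross-section ⟂ z is a circle, so x, y appear only via x² + y².
3. Checking where it meets the axes: a circular section at z = 0 has radius between 1 and 2; it misses every integer gridline on the z-axis.
4. Putting this together gives p.

x^2 + y^2 - 2*z^2 - 3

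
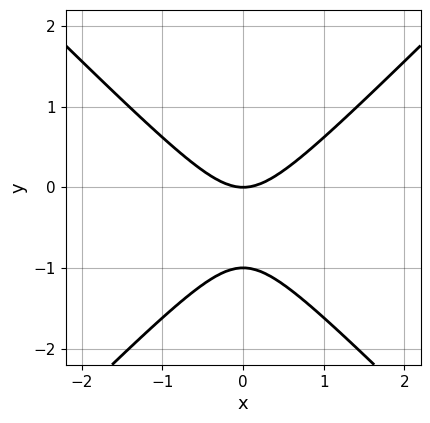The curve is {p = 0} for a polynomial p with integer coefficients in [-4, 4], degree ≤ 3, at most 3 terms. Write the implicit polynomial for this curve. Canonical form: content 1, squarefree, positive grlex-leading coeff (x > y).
x^2 - y^2 - y

1. Degree: no degree-1 curve has this shape, so deg p = 2.
2. Symmetries: it's symmetric under x → −x, forcing even powers of x.
3. From the visible intercepts: among the integer gridlines, it crosses the y-axis at y ∈ {-1, 0}; one x-axis crossing is at x = 0.
4. Assembling these constraints gives the stated polynomial.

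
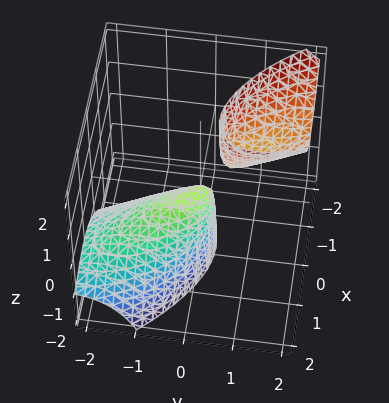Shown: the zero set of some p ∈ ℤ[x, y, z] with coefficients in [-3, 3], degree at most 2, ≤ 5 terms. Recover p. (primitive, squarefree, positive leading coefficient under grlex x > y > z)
I count 2 distinct pieces.
Degree: a generic line meets the surface in up to 2 points, so deg p = 2.
Reading off the gridlines: it meets the z-axis at z = 0 (among the integer gridlines); one y-axis crossing is at y = 0; it crosses the x-axis at the gridline x = 0.
Putting this together gives p.

3*x^2 + 3*x*y + 2*y^2 - 3*y*z + z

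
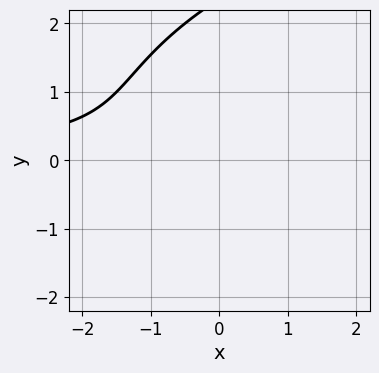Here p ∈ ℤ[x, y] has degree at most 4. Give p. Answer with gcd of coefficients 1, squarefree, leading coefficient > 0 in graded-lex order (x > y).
y^3 - 2*x*y - 2*y^2 - 2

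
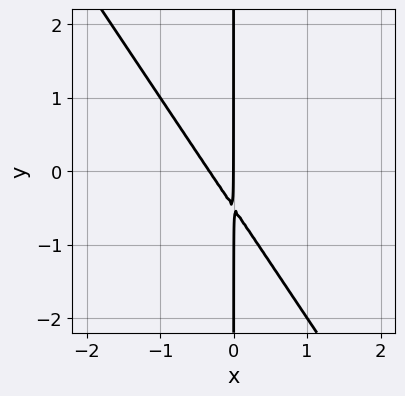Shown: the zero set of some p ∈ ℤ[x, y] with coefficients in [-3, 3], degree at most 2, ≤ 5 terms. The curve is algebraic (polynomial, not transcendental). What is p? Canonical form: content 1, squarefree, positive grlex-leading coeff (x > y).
3*x^2 + 2*x*y + x

deg p = 2. The shape is more complex than any degree-1 curve.
Reading off the gridlines: one x-axis crossing is at x = 0; every point of the y-axis in the box is on the curve.
Matching integer coefficients to the picture gives p.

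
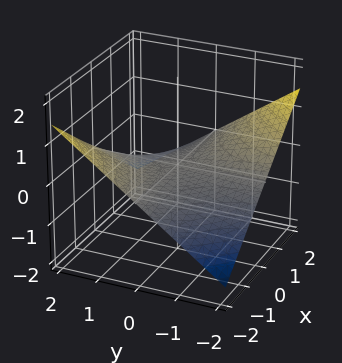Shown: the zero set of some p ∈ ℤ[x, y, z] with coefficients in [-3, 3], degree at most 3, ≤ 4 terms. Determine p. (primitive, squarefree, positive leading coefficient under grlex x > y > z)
x*y + 3*z

1. Degree: a hyperbolic paraboloid; a quadric, so deg p = 2.
2. Observable constraints: every point of the x-axis in the box is on the surface; every point of the y-axis in the box is on the surface; it meets the z-axis at z = 0 (among the integer gridlines).
3. Putting this together gives p.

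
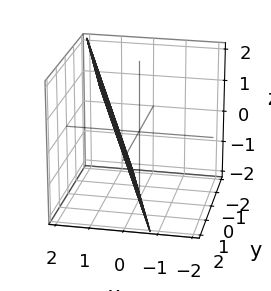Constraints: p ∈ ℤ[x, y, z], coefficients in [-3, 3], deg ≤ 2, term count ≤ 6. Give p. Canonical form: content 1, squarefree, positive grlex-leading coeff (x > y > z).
3*x + y - z - 2

Degree: every cross-section is a straight line — this is a plane, so deg p = 1.
From the visible intercepts: one z-axis crossing is at z = -2; it meets the y-axis at y = 2 (among the integer gridlines).
Solving for integer coefficients yields p as stated.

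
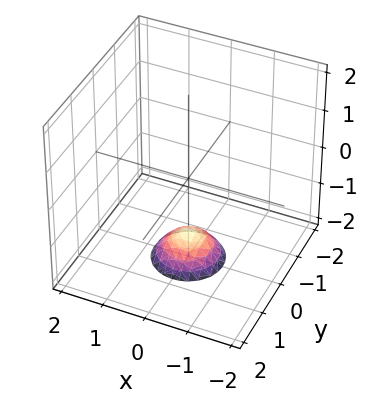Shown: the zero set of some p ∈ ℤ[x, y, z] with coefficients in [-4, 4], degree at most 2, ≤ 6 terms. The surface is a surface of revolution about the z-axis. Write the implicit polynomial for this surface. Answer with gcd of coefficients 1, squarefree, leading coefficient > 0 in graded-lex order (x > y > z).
(a) deg p = 2.
(b) By symmetry, the z-axis is an axis of rotation, so x and y enter only as x² + y².
(c) From the visible intercepts: the surface avoids every integer x-axis point in the box; a circular section at z = -2 has radius between 0 and 1; it misses every integer gridline on the y-axis.
(d) Matching integer coefficients to the picture gives p.

2*x^2 + 2*y^2 + 2*z + 3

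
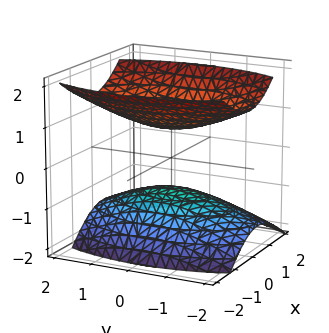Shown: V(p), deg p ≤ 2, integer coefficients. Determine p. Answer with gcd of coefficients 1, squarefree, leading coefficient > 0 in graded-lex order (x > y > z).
3*x^2 + x*z + y^2 - 3*z^2 + 2

1. There are 2 components. They look like related sheets of one shape, so recover p as a whole.
2. deg p = 2. No degree-1 surface has this shape.
3. From the axis intercepts and sections: it misses every integer gridline on the y-axis; no x-intercept at any integer in the box.
4. Solving for integer coefficients yields p as stated.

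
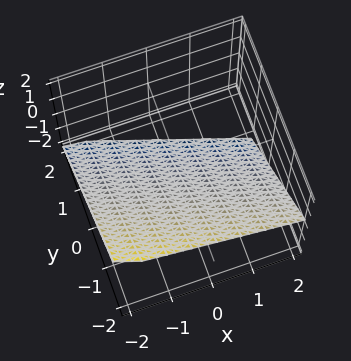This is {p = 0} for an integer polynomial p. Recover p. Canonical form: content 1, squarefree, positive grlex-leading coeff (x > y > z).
x + 3*y + 3*z + 2

The degree is 1 — the surface is flat (a plane).
Checking where it meets the axes: it meets the x-axis at x = -2 (among the integer gridlines).
Putting this together gives p.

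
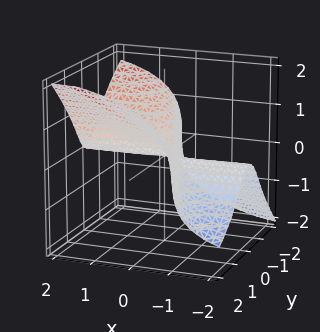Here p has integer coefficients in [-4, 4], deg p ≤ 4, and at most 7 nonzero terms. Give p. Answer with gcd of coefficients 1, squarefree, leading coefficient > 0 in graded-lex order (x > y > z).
x^2*z - 3*x*y^2 - y^3 + 3*z^3 - y^2

1. Degree: a generic line meets the surface in up to 3 points, so deg p = 3.
2. Observable constraints: every point of the x-axis in the box is on the surface; the y-axis gridline crossings are at y ∈ {-1, 0}; one z-axis crossing is at z = 0.
3. Assembling these constraints gives the stated polynomial.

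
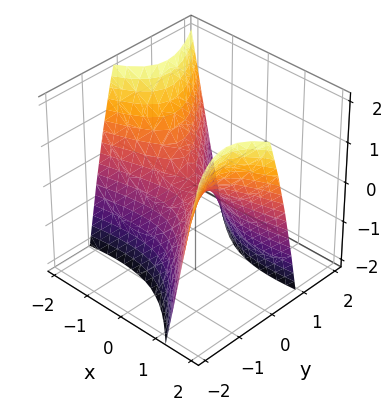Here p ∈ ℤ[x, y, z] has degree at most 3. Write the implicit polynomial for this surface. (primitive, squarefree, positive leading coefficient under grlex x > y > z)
Degree: the shape is more complex than any degree-1 surface, so deg p = 2.
From the visible intercepts: it crosses the z-axis at the gridline z = 0; it crosses the y-axis at the gridline y = 0; one x-axis crossing is at x = 0.
Fitting integer coefficients to these (and the overall shape) gives p.

x^2 - 3*x*y - 3*y^2 - 2*z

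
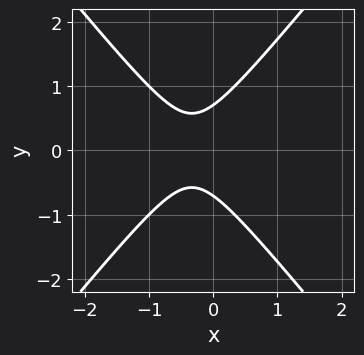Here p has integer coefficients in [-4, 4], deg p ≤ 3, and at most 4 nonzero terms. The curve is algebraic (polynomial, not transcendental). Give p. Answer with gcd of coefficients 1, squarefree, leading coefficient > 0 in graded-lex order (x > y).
The degree is 2 — the shape is more complex than any degree-1 curve.
Symmetries: it's symmetric under y → −y, forcing even powers of y.
Observable constraints: it misses every integer gridline on the x-axis.
Putting this together gives p.

3*x^2 - 2*y^2 + 2*x + 1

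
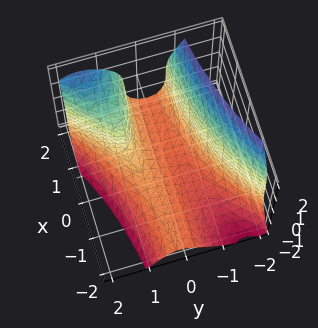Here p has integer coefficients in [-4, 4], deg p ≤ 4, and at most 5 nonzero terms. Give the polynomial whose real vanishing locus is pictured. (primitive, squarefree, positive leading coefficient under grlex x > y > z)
3*x*y^2 - 3*y^3 - z^3 + 3*y - 2

(a) deg p = 3.
(b) From the axis intercepts and sections: it misses every integer gridline on the x-axis.
(c) The integer polynomial consistent with all of this is the stated p.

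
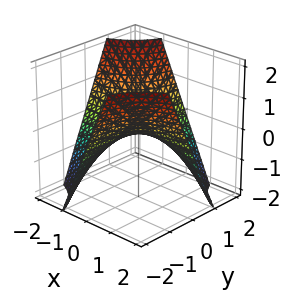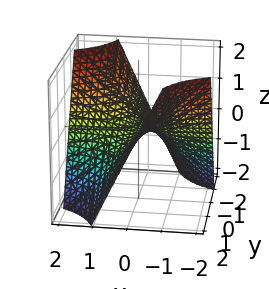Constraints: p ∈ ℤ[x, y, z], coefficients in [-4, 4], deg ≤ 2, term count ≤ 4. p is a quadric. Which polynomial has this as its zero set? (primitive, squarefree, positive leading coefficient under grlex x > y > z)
1. The degree is 2 — a saddle surface; a quadric.
2. From the axis intercepts and sections: every point of the y-axis in the box is on the surface; it meets the z-axis at z = 0 (among the integer gridlines).
3. Solving for integer coefficients yields p as stated. Check: (-1, 0, 0) on the x-axis lies on the surface, and p(-1, 0, 0) = 0. ✓

x*y + z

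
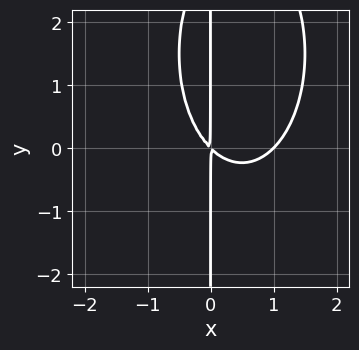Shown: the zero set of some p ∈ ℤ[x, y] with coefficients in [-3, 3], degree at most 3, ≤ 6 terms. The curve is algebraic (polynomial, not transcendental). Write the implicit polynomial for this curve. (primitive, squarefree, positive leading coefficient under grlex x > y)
(a) deg p = 3.
(b) From the axis intercepts and sections: every point of the y-axis in the box is on the curve; one x-axis crossing is at x = 1.
(c) Solving for integer coefficients yields p as stated.

3*x^3 + x*y^2 - 3*x^2 - 3*x*y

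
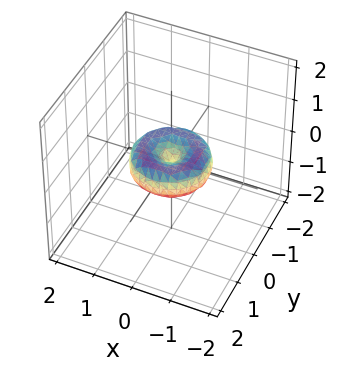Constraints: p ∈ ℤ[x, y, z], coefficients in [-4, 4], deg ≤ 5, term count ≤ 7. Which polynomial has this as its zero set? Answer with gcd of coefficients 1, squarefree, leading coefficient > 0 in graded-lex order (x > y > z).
First, the degree is 4 — no degree-3 surface has this shape.
Then, symmetry: the surface is invariant under rotation about z: p = q(x² + y², z).
Next, reading off the gridlines: a circular section at z = 0 has radius exactly 1; the x-axis gridline crossings are at x ∈ {-1, 0, 1}; it crosses the z-axis at the gridline z = 0; the y-axis gridline crossings are at y ∈ {-1, 0, 1}.
Finally, the integer polynomial consistent with all of this is the stated p.

2*x^4 + 4*x^2*y^2 + 2*y^4 - 2*x^2 - 2*y^2 + 3*z^2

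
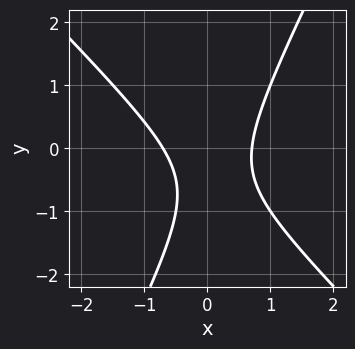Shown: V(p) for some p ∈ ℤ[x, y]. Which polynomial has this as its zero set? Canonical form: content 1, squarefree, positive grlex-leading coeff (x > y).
(a) deg p = 2. A generic line meets the curve in up to 2 points.
(b) Against the integer gridlines: no y-intercept at any integer in the box.
(c) Matching integer coefficients to the picture gives p.

2*x^2 + x*y - y^2 - y - 1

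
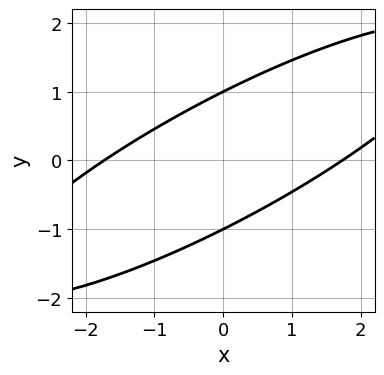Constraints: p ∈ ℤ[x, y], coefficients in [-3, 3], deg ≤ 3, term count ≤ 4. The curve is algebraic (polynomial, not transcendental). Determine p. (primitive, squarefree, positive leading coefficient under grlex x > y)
x^2 - 3*x*y + 3*y^2 - 3

First, the degree is 2 — the shape is more complex than any degree-1 curve.
Next, against the integer gridlines: among the integer gridlines, it crosses the y-axis at y ∈ {-1, 1}.
Finally, solving for integer coefficients yields p as stated.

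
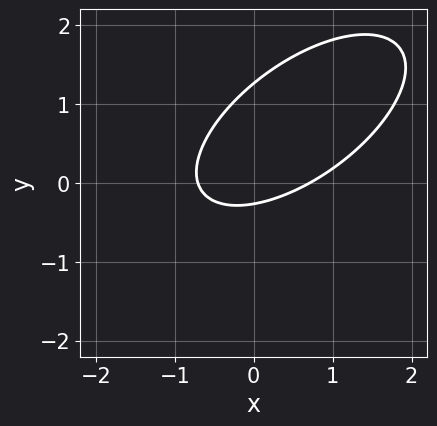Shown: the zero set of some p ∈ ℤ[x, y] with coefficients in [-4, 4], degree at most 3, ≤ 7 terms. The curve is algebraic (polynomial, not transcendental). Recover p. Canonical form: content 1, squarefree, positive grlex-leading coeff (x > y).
2*x^2 - 3*x*y + 3*y^2 - 3*y - 1

(a) Degree: the shape is more complex than any degree-1 curve, so deg p = 2.
(b) The integer polynomial consistent with all of this is the stated p.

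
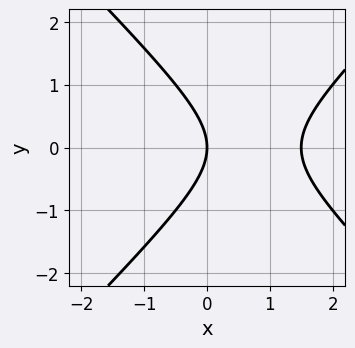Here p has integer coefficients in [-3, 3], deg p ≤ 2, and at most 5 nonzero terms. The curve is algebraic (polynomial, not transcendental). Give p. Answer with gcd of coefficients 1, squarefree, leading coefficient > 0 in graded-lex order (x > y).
2*x^2 - 2*y^2 - 3*x

Degree: a generic line meets the curve in up to 2 points, so deg p = 2.
Symmetries: it's symmetric under y → −y, forcing even powers of y.
Checking where it meets the axes: one x-axis crossing is at x = 0; it crosses the y-axis at the gridline y = 0.
Together with the visible shape, these determine p as stated.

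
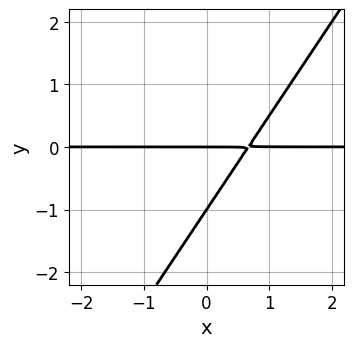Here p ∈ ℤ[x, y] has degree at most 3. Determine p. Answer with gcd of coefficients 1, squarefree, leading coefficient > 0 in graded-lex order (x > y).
3*x*y - 2*y^2 - 2*y

First, the degree is 2 — the shape is more complex than any degree-1 curve.
Then, from the visible intercepts: the visible x-axis segment lies entirely on the curve; among the integer gridlines, it crosses the y-axis at y ∈ {-1, 0}.
Finally, assembling these constraints gives the stated polynomial.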